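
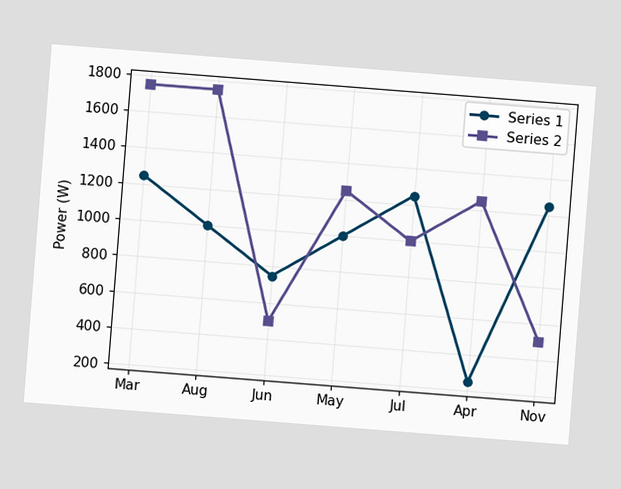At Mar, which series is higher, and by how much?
Series 2, by 500W

The chart is tilted about 4° clockwise. At Mar, Series 2 sits above the other line by 500W.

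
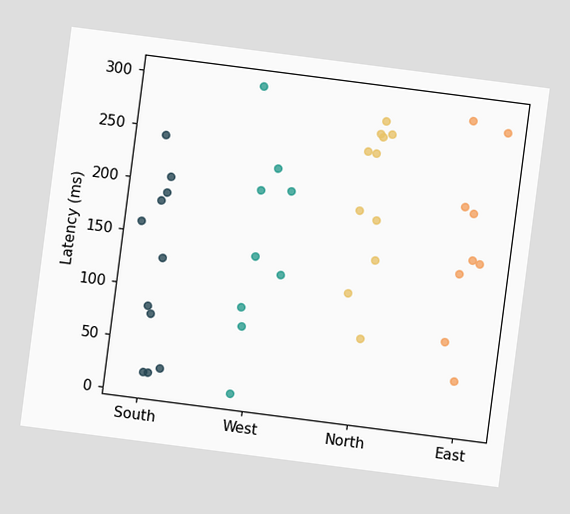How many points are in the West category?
The chart is tilted about 7° clockwise. Counting the markers in the West column gives 9.

9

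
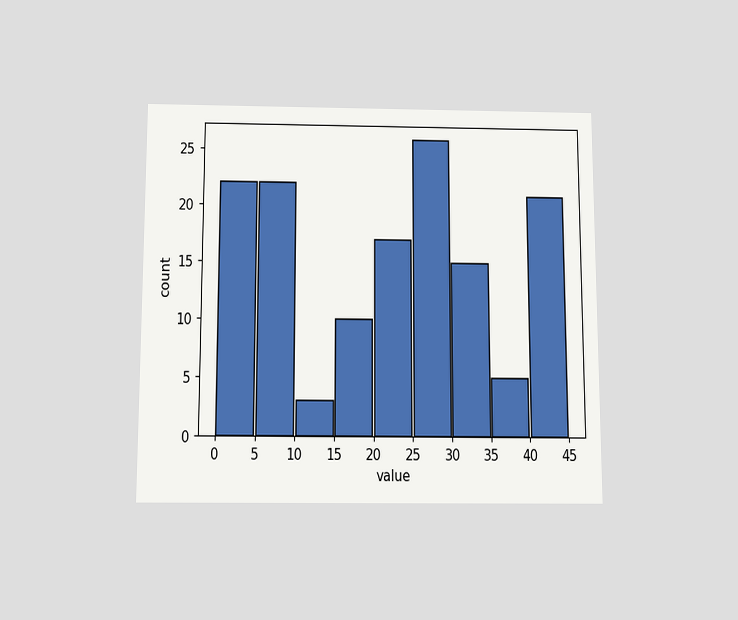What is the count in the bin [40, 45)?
21

The chart is viewed slightly from below. The [40, 45) bin has height 21.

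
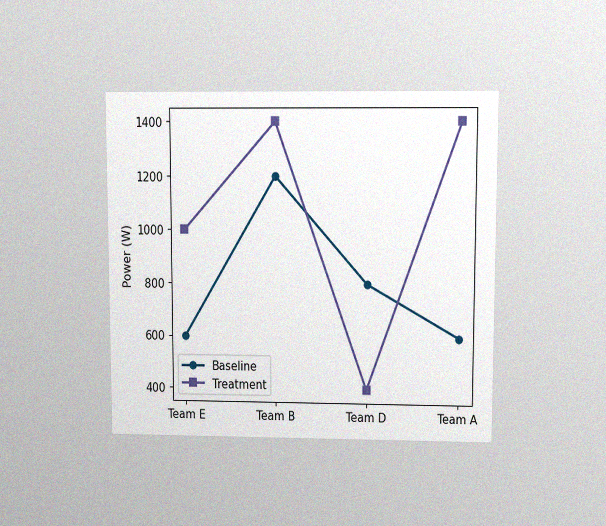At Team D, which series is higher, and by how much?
Baseline, by 400W

The chart is viewed at a slight angle, with some photo noise. At Team D, Baseline sits above the other line by 400W.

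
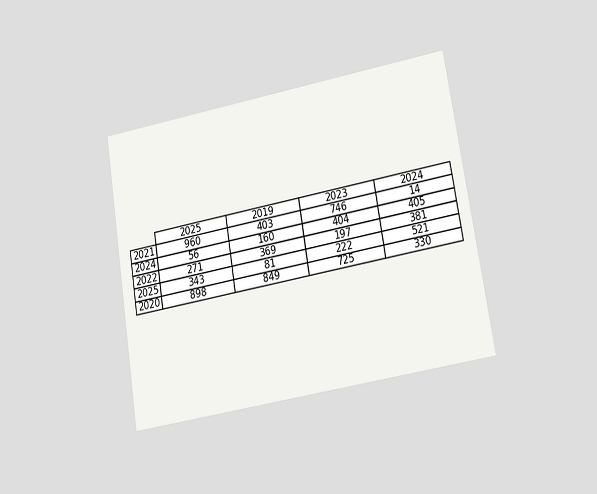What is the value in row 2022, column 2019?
369

The chart is tilted about 9° counter-clockwise and viewed at a slight angle. The (2022, 2019) cell reads 369.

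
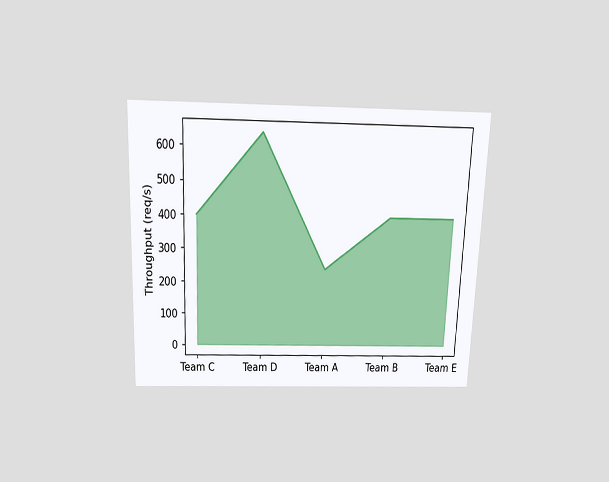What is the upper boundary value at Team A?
The chart is tilted about 2° clockwise and viewed slightly from above. At Team A the upper boundary is at 240req/s.

240req/s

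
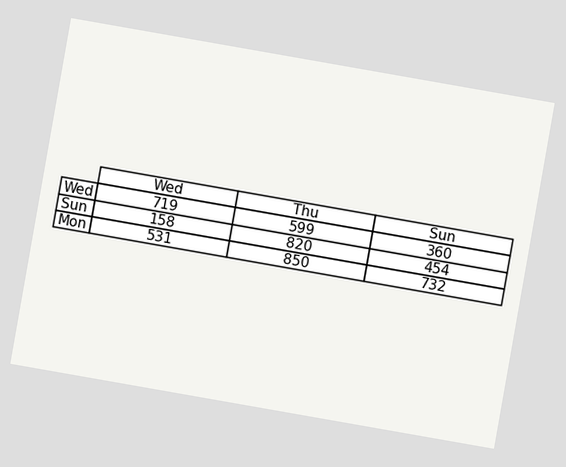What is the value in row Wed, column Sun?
The chart is tilted about 10° clockwise. The (Wed, Sun) cell reads 360.

360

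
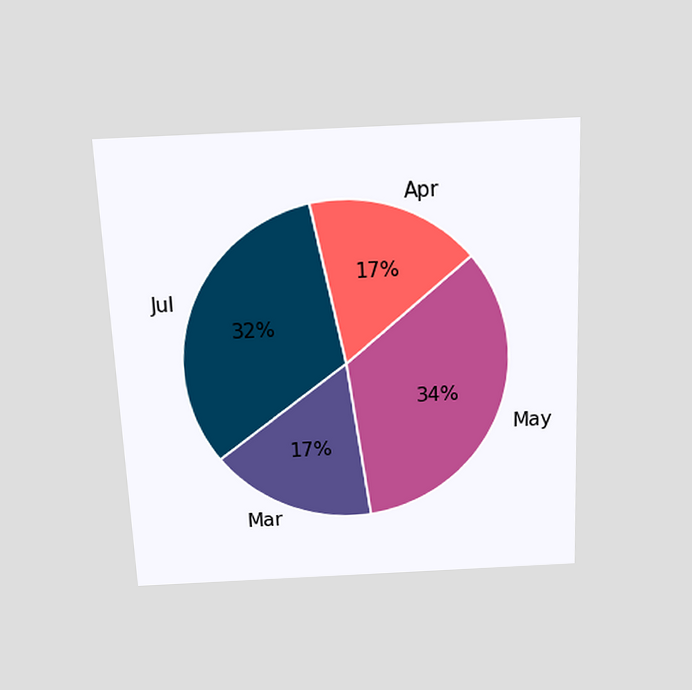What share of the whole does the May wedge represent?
34%

The chart is tilted about 2° counter-clockwise and viewed slightly from above. The May slice takes up 34% of the pie.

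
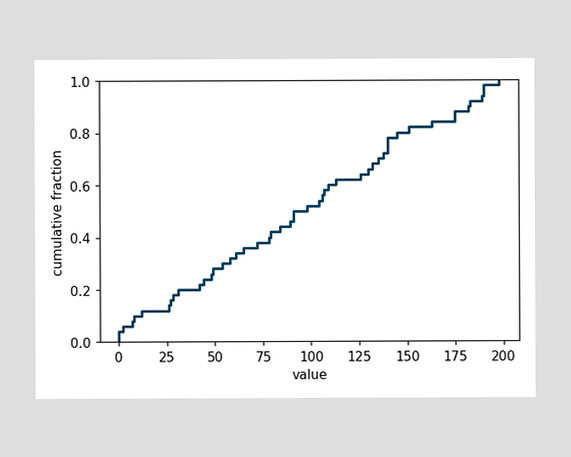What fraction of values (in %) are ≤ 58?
32%

At x=58 the ECDF step is at 32%.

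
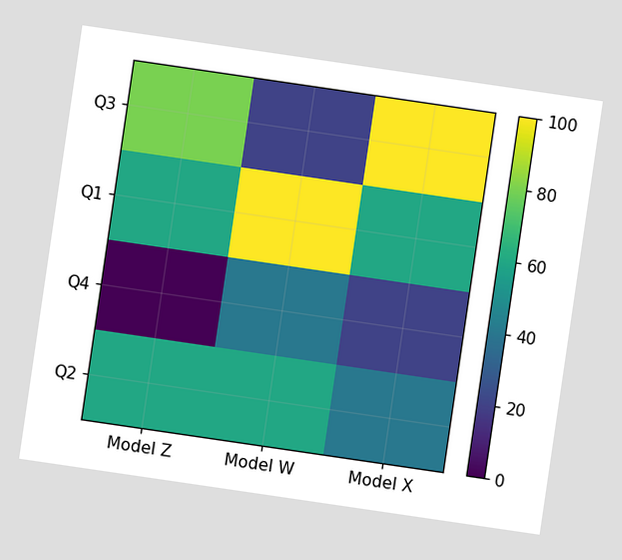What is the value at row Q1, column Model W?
The chart is tilted about 8° clockwise. Matching cell (Q1, Model W) against the colorbar gives 100.

100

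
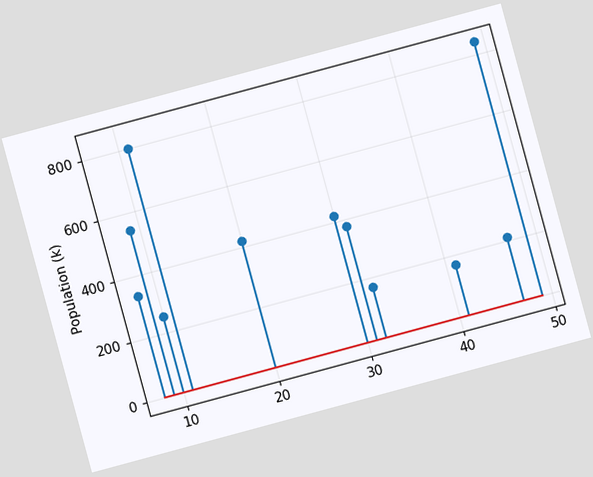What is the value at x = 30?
The chart is tilted about 15° counter-clockwise. The stem at x=30 reaches 420k.

420k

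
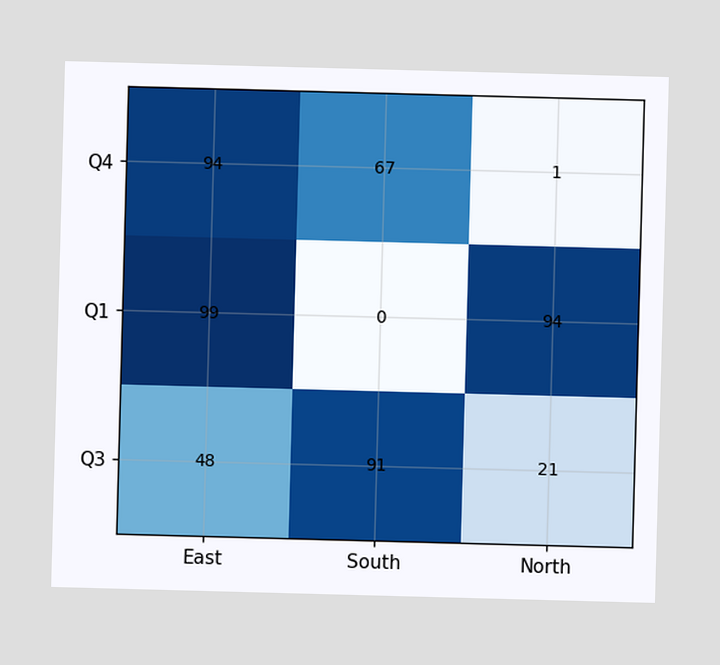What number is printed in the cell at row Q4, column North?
The (Q4, North) cell reads 1.

1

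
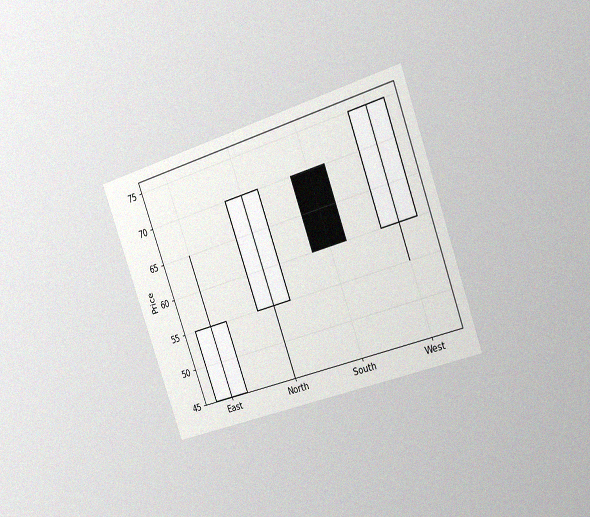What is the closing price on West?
The chart is tilted about 20° counter-clockwise and viewed slightly from the right, with some photo noise. The West candle closes at 75.

75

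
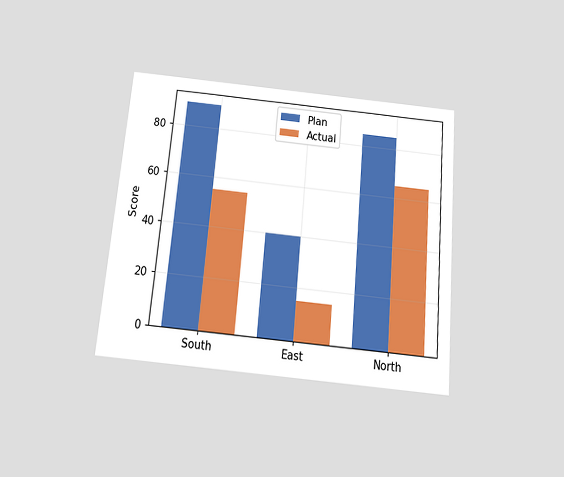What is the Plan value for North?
85

The chart is tilted about 5° clockwise and viewed slightly from below. The Plan bar at North reaches 85 on the y-axis.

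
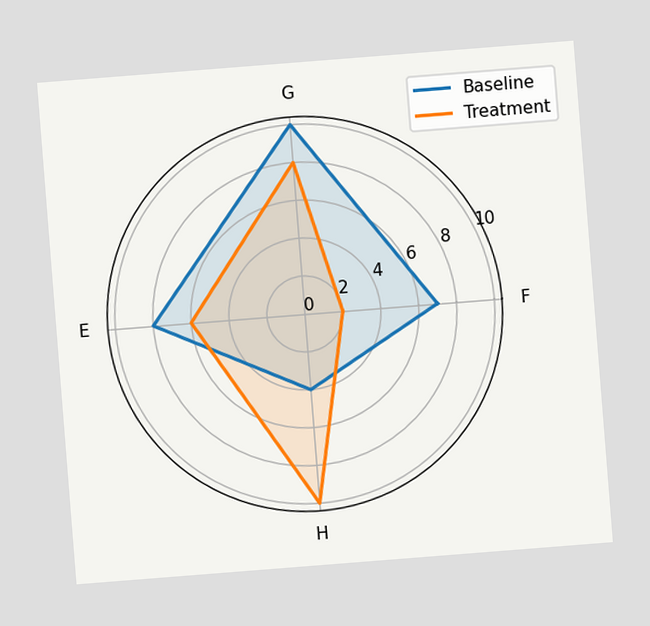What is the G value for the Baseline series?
The chart is tilted about 5° counter-clockwise. On the G axis, Baseline reaches 10.

10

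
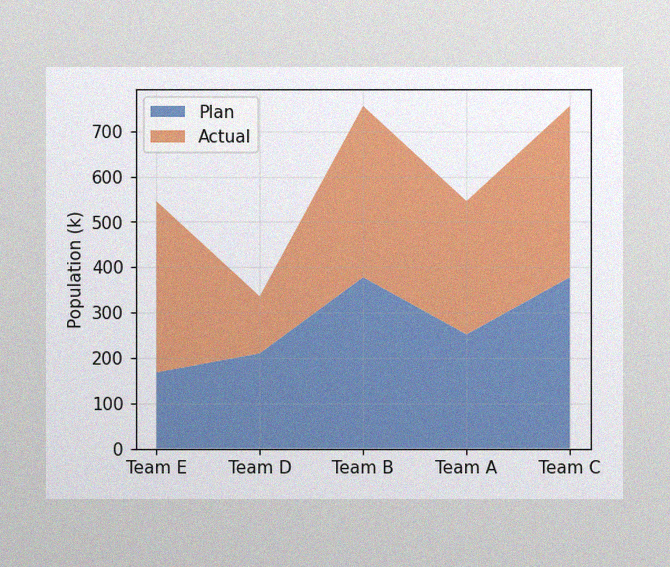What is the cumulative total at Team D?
336k

The image has some photo noise and uneven lighting. The stacked total at Team D reaches 336k.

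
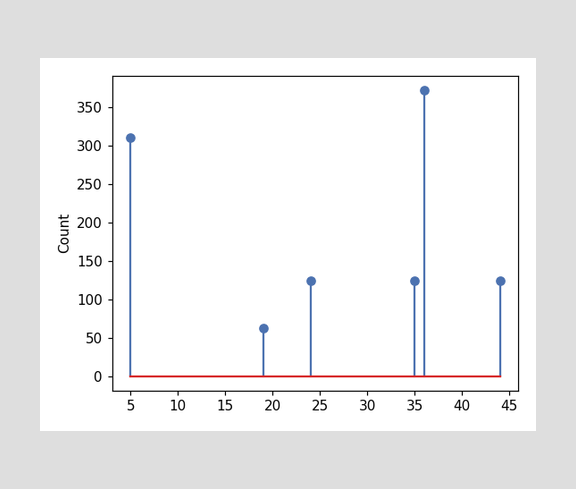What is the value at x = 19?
62

The stem at x=19 reaches 62.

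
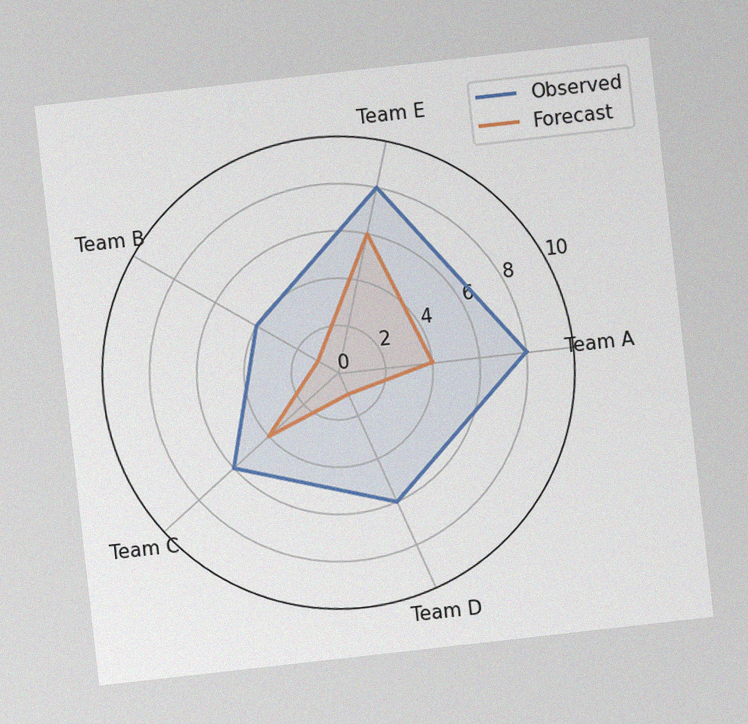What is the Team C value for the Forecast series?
The chart is tilted about 6° counter-clockwise, with some photo noise. On the Team C axis, Forecast reaches 4.

4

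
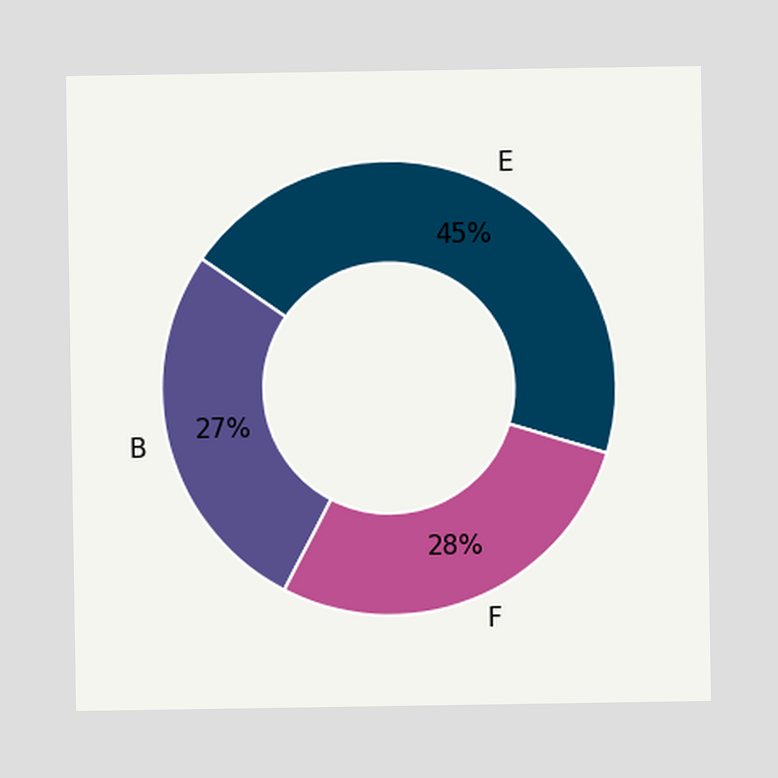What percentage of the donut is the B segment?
The B segment takes up 27% of the ring.

27%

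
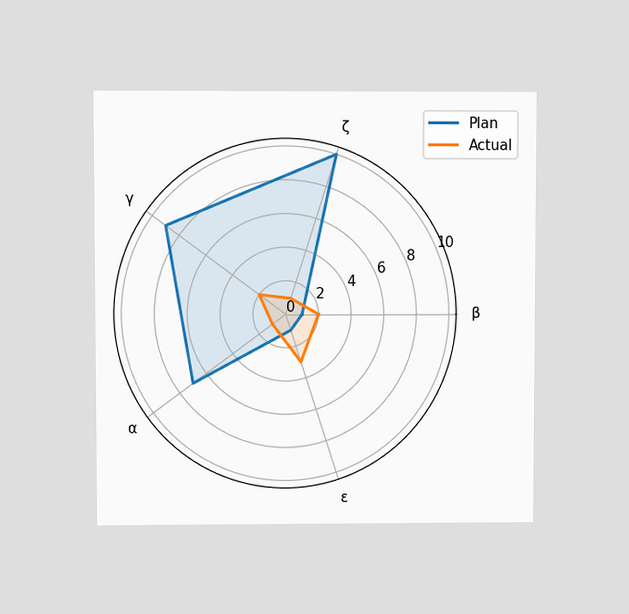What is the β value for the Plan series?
The chart is viewed at a slight angle. On the β axis, Plan reaches 1.

1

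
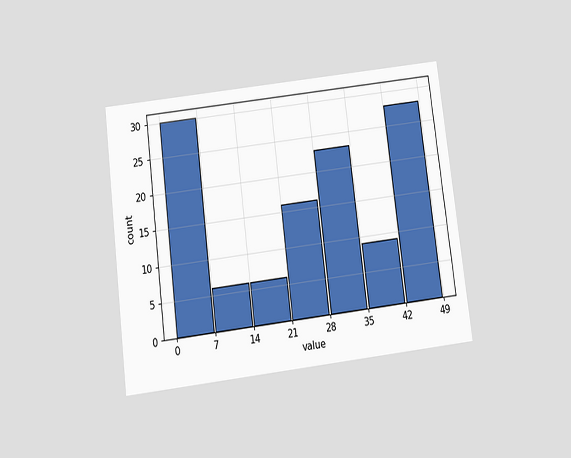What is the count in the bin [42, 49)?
28

The chart is tilted about 7° counter-clockwise and viewed slightly from below. The [42, 49) bin has height 28.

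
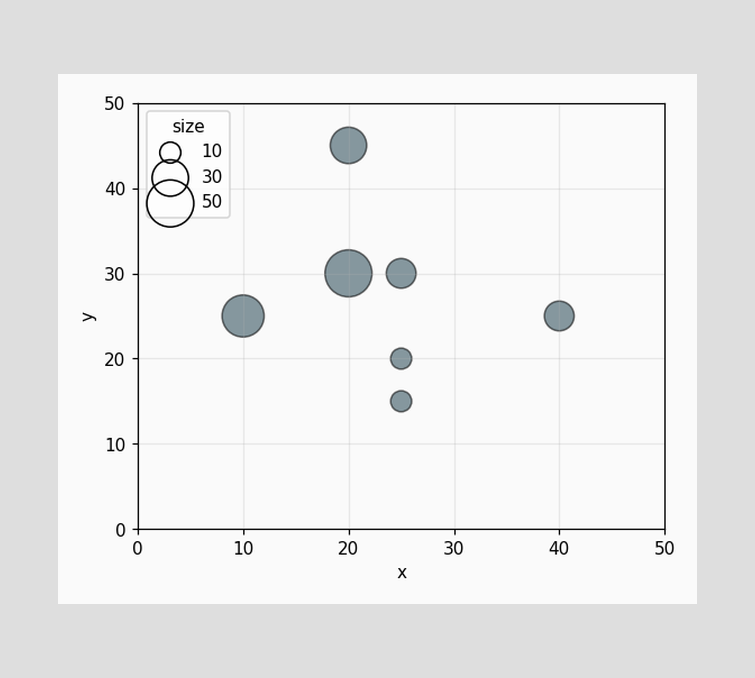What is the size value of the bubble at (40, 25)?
Matching the bubble at (40, 25) against the size legend gives 20.

20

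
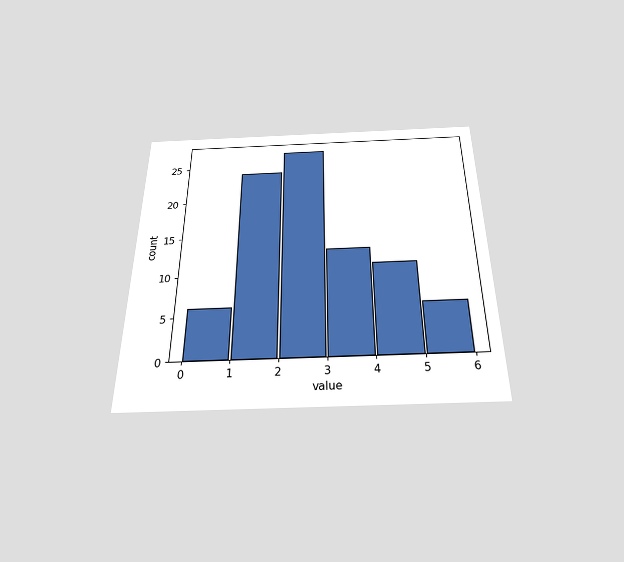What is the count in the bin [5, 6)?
The chart is viewed slightly from below. The [5, 6) bin has height 6.

6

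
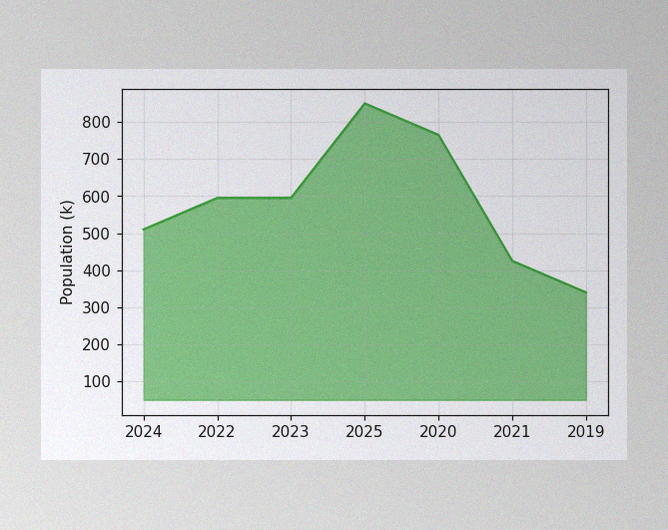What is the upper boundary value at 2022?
The image has some photo noise and uneven lighting. At 2022 the upper boundary is at 595k.

595k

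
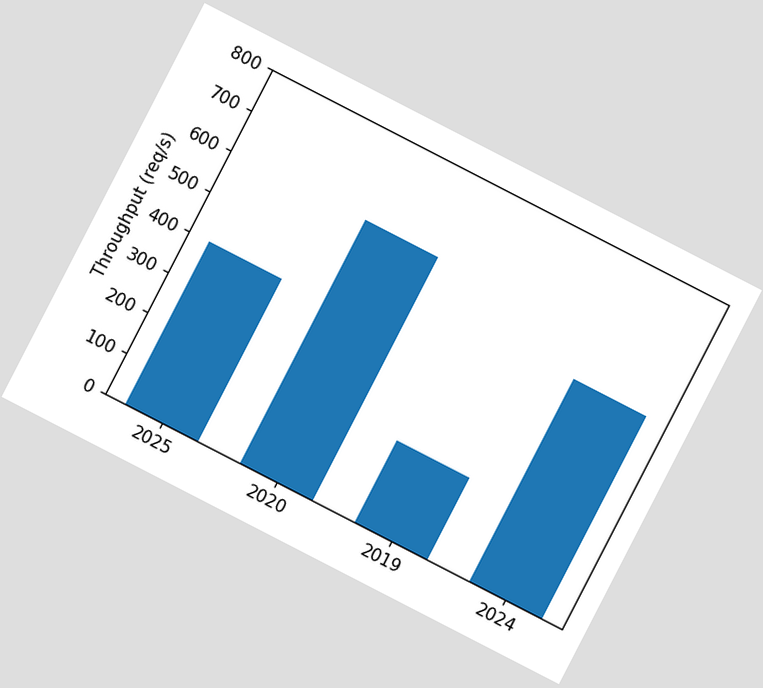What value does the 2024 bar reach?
500req/s

The chart is tilted about 27° clockwise. Reading along the chart's y-axis, the 2024 bar reaches 500req/s.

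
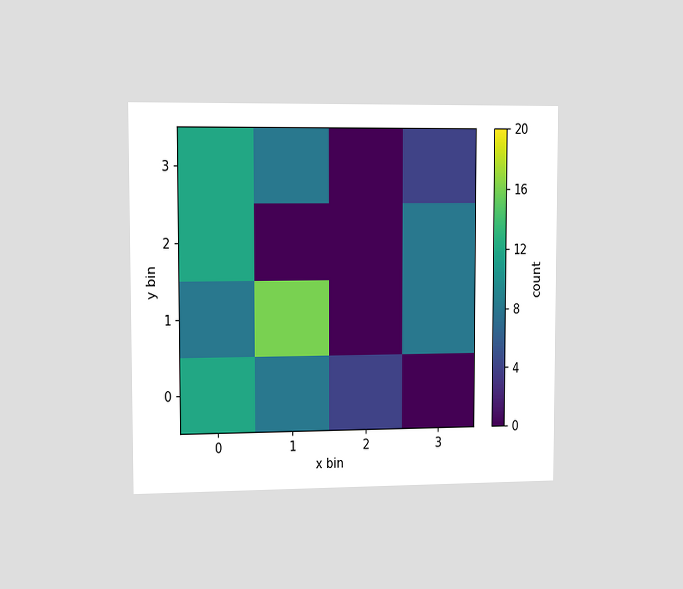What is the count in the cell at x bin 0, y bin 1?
8

The chart is viewed slightly from the left. Matching the cell (0, 1) against the colorbar gives 8.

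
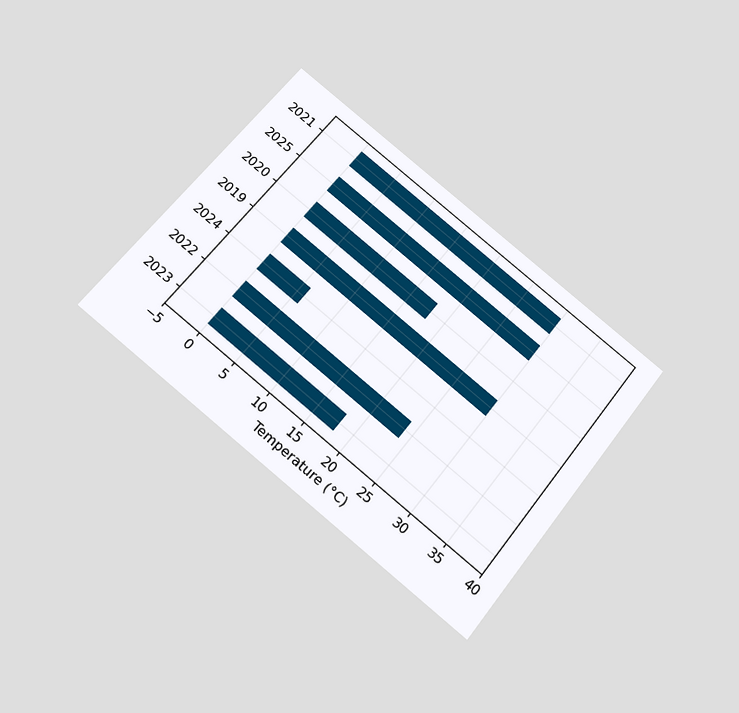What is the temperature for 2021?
The chart is tilted about 38° clockwise and viewed slightly from below. Reading along the chart's x-axis, the 2021 bar reaches 30°C.

30°C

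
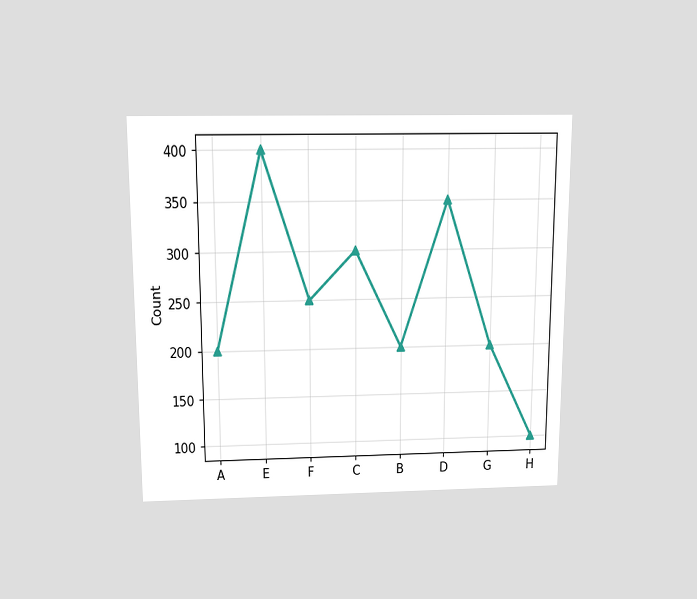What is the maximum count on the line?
400

The chart is viewed slightly from above. The highest point is at E, and reading across to the y-axis gives 400.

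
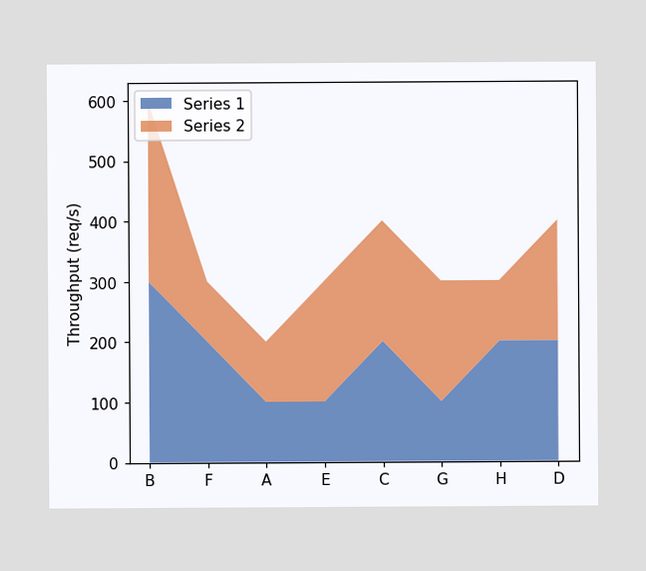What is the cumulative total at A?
The stacked total at A reaches 200req/s.

200req/s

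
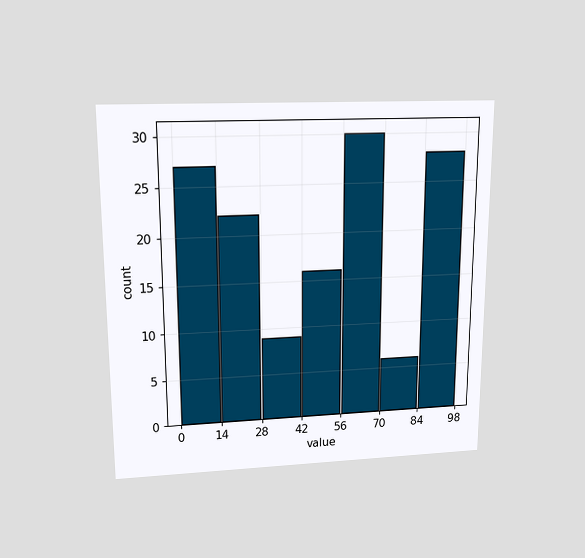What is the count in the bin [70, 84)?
6

The chart is viewed slightly from above. The [70, 84) bin has height 6.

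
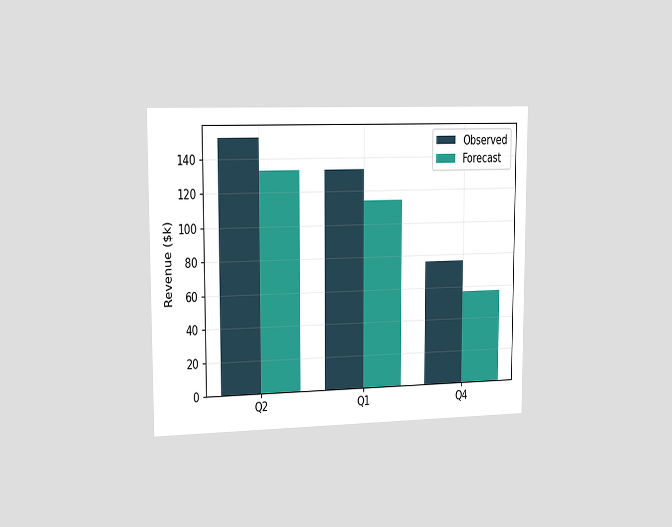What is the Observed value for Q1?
The chart is viewed slightly from the left. The Observed bar at Q1 reaches $133k on the y-axis.

$133k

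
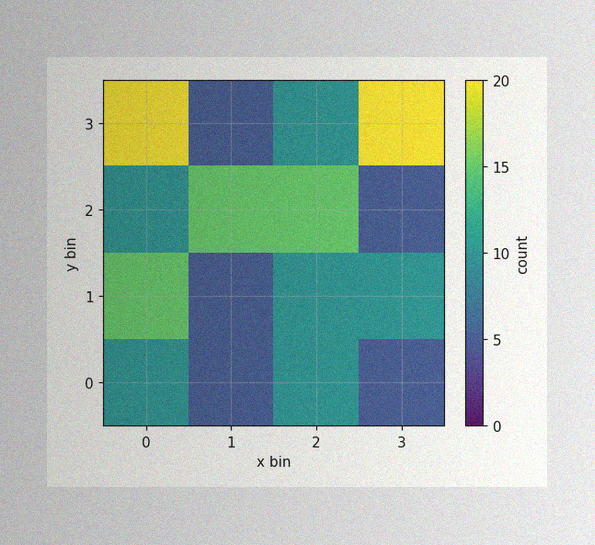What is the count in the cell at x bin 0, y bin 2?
The image has some photo noise and uneven lighting. Matching the cell (0, 2) against the colorbar gives 10.

10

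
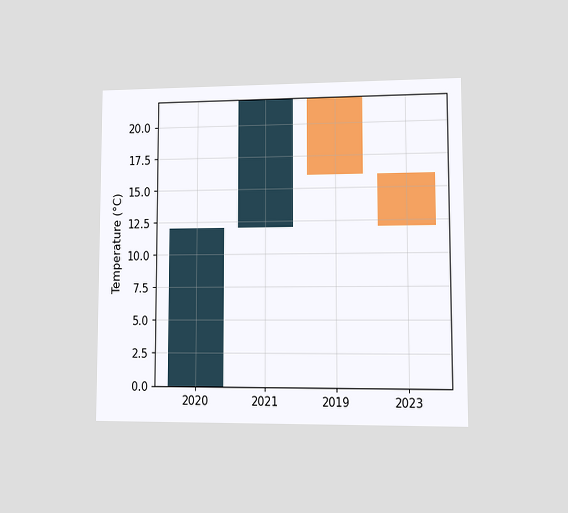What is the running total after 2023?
12°C

The chart is viewed at a slight angle. After 2023 the running total reaches 12°C.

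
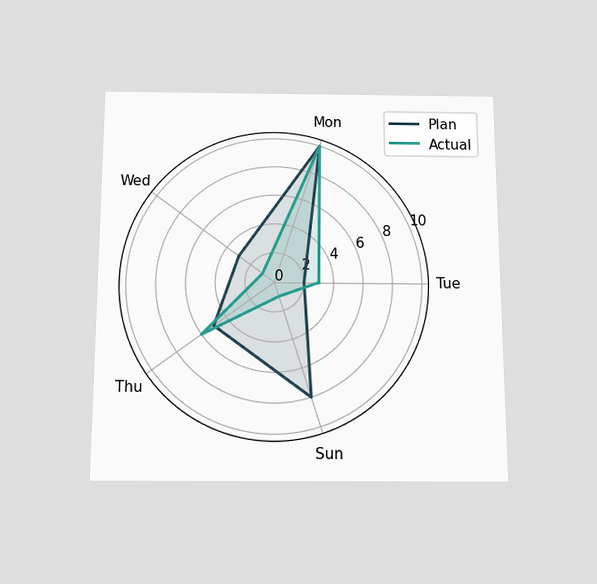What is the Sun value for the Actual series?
The chart is viewed slightly from below. On the Sun axis, Actual reaches 1.

1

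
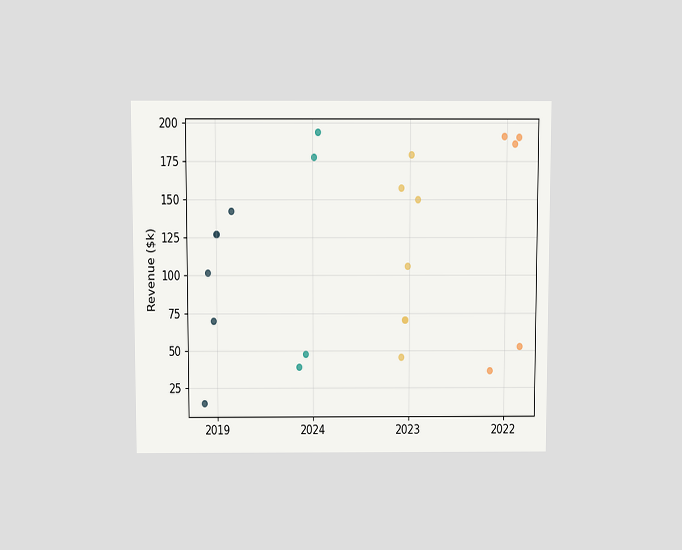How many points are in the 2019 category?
6

The chart is viewed slightly from above. Counting the markers in the 2019 column gives 6.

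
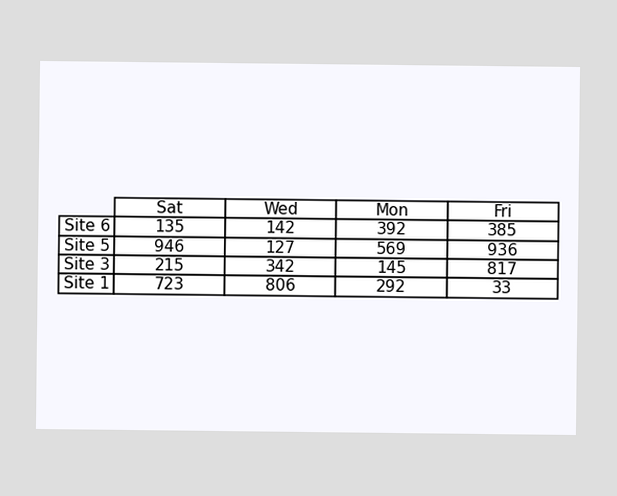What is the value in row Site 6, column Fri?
385

The (Site 6, Fri) cell reads 385.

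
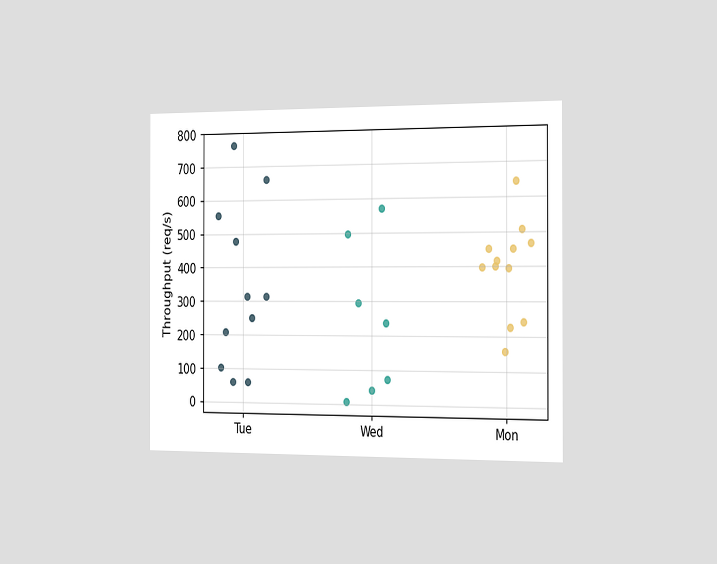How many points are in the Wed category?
The chart is viewed slightly from the right. Counting the markers in the Wed column gives 7.

7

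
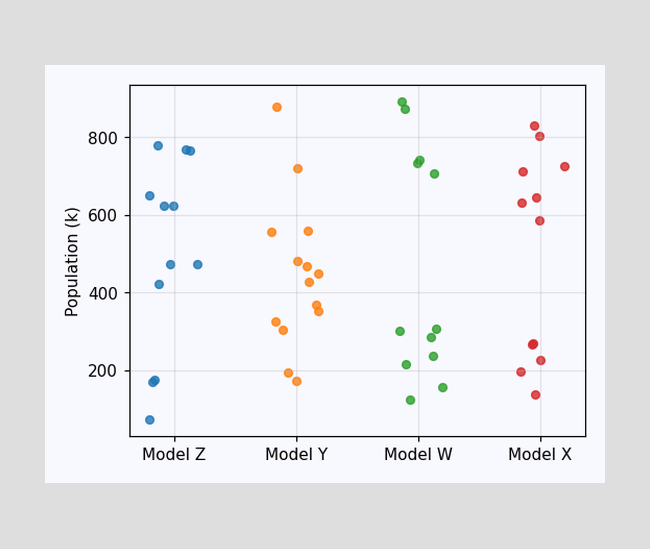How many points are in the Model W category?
Counting the markers in the Model W column gives 12.

12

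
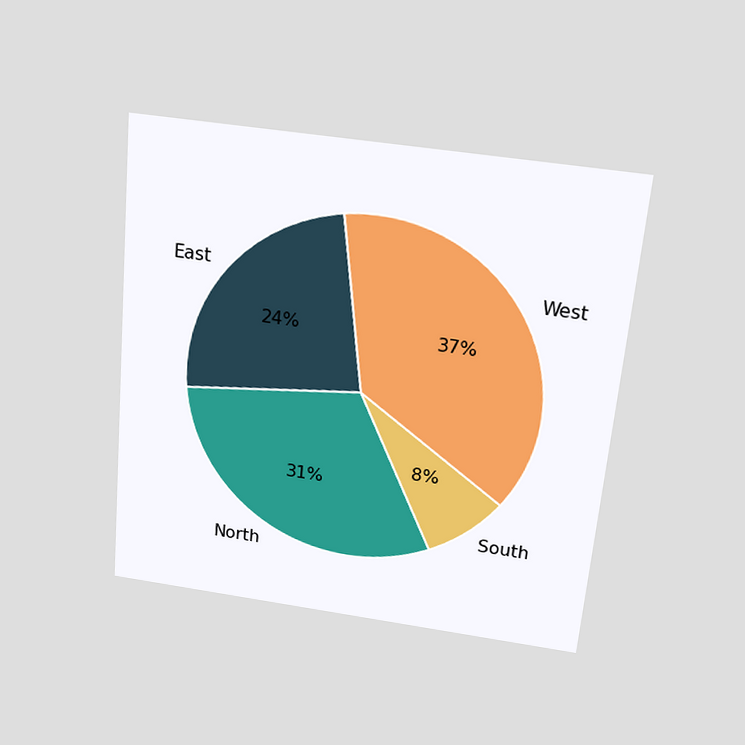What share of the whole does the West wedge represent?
The chart is tilted about 5° clockwise and viewed slightly from above. The West slice takes up 37% of the pie.

37%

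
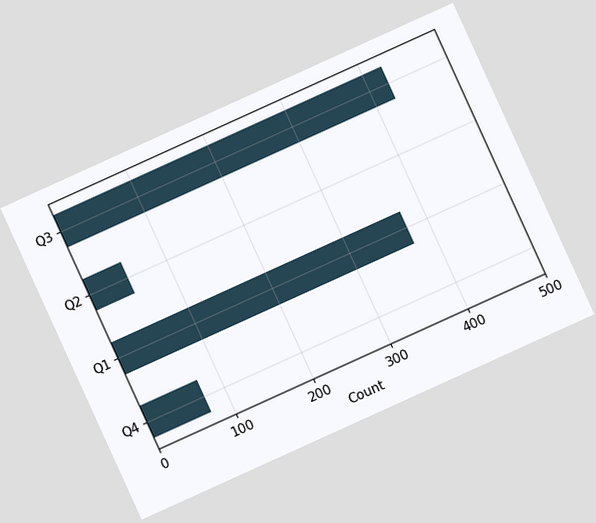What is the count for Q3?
425

The chart is tilted about 24° counter-clockwise. Reading along the chart's x-axis, the Q3 bar reaches 425.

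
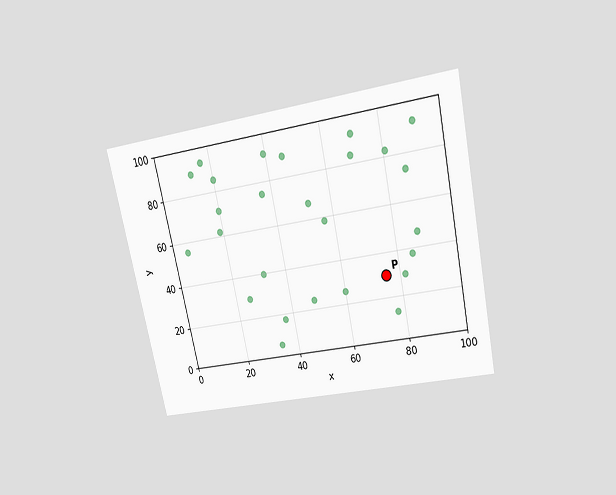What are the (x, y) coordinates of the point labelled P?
The chart is tilted about 12° counter-clockwise and viewed slightly from above. Following the gridlines from P to each axis, P sits at (75, 30).

(75, 30)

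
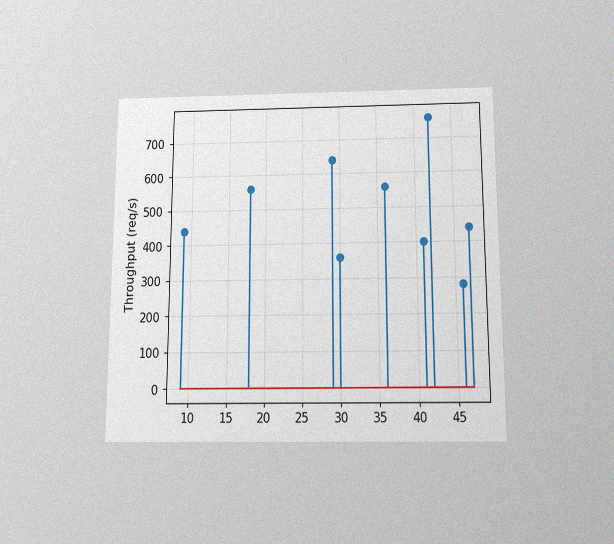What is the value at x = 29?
The chart is viewed slightly from below, with some photo noise. The stem at x=29 reaches 640req/s.

640req/s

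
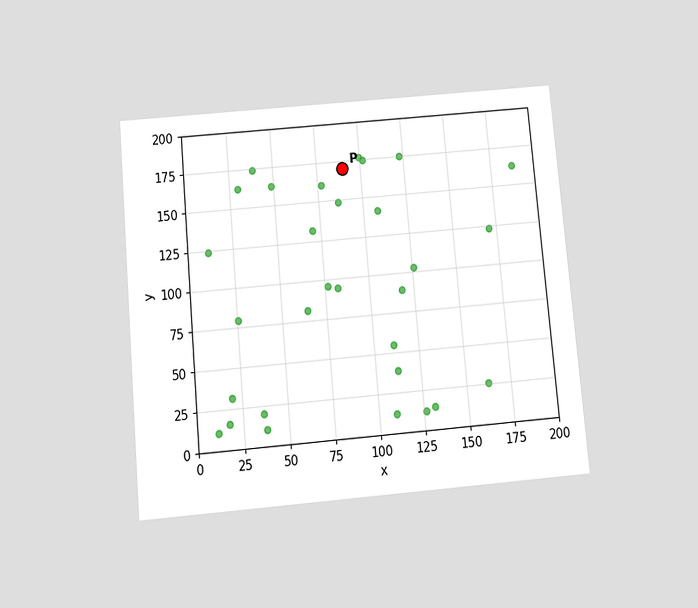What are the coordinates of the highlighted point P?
(90, 170)

The chart is tilted about 5° counter-clockwise and viewed slightly from below. Following the gridlines from P to each axis, P sits at (90, 170).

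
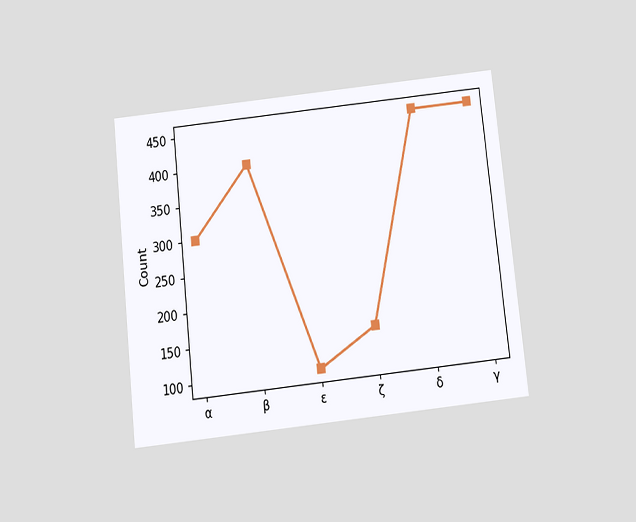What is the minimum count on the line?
The chart is tilted about 6° counter-clockwise and viewed slightly from below. The lowest point is at ε, and reading across to the y-axis gives 100.

100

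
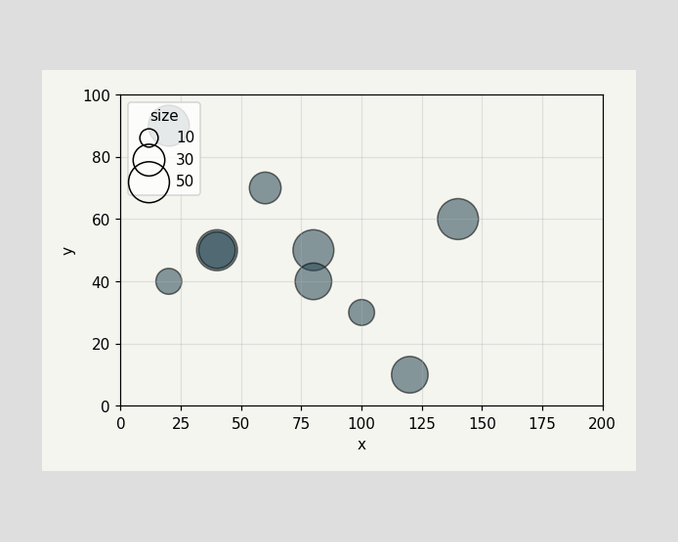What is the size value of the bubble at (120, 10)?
40

Matching the bubble at (120, 10) against the size legend gives 40.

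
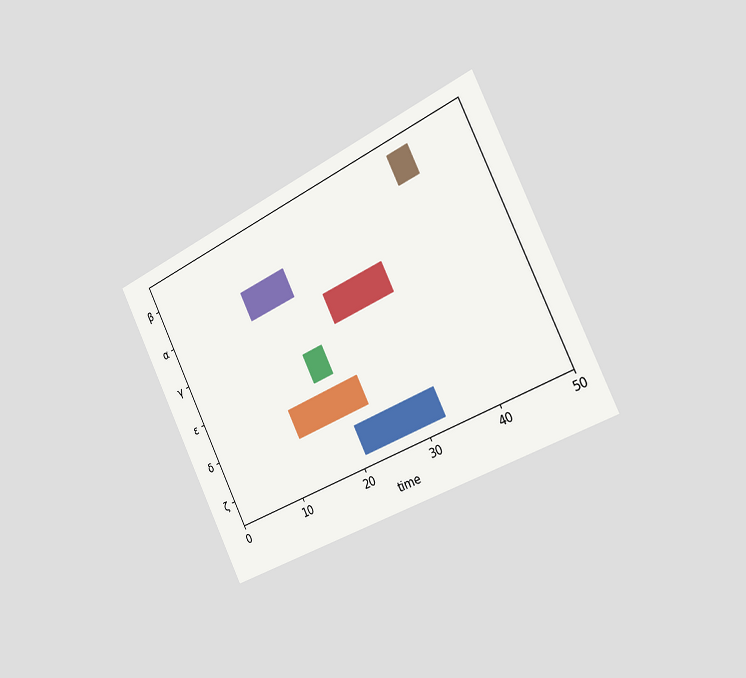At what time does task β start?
The chart is tilted about 26° counter-clockwise and viewed slightly from the right. The β bar begins at t=39.

39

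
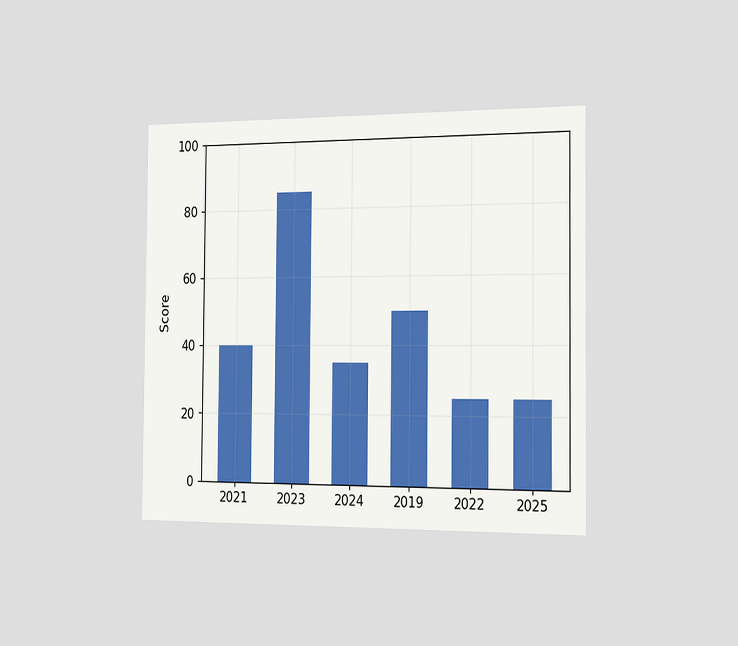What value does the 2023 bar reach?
The chart is viewed slightly from the right. Reading along the chart's y-axis, the 2023 bar reaches 85.

85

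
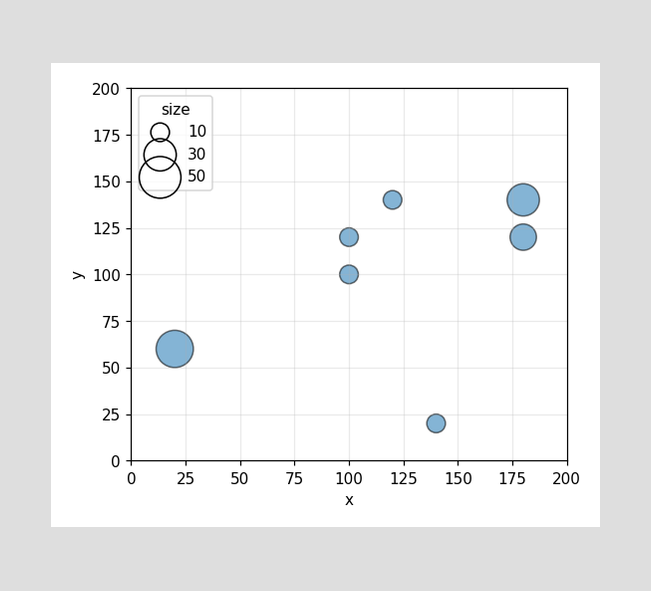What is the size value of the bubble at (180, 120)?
20

Matching the bubble at (180, 120) against the size legend gives 20.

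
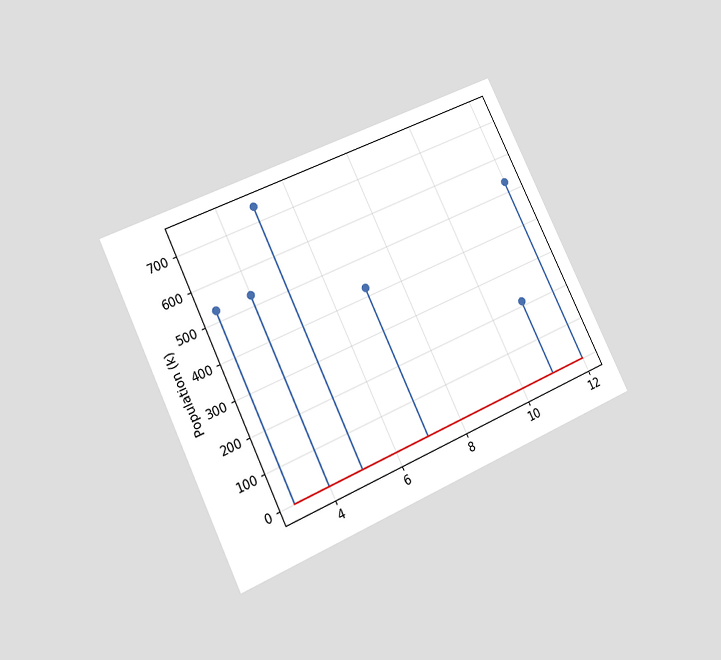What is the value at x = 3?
The chart is tilted about 25° counter-clockwise and viewed at a slight angle. The stem at x=3 reaches 530k.

530k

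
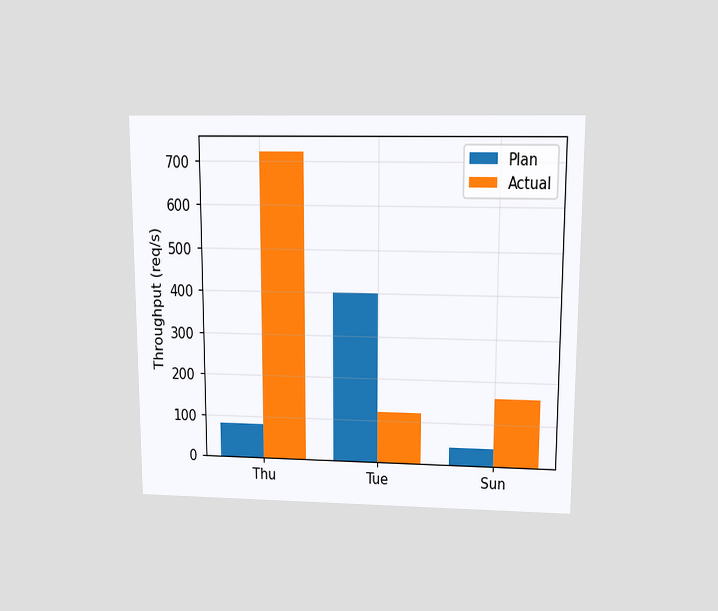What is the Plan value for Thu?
80req/s

The chart is viewed slightly from above. The Plan bar at Thu reaches 80req/s on the y-axis.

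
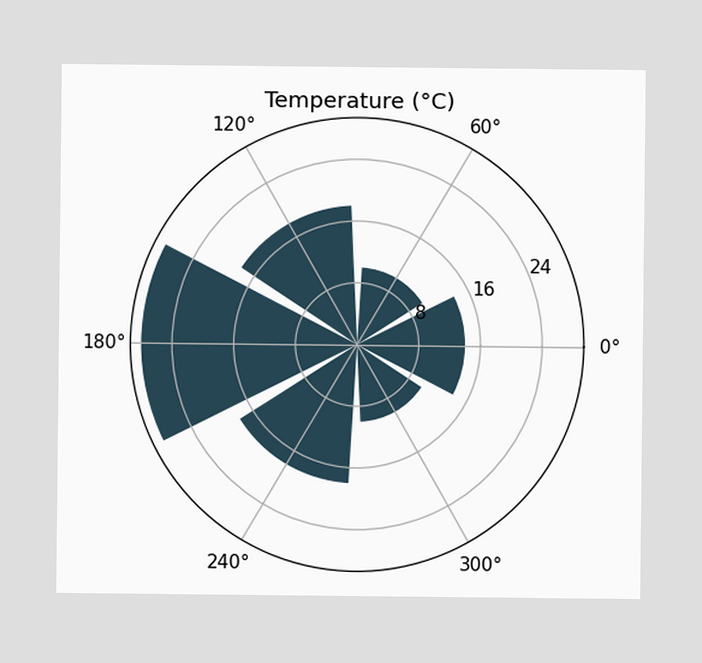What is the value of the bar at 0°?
The bar at 0° reaches 14°C on the radial axis.

14°C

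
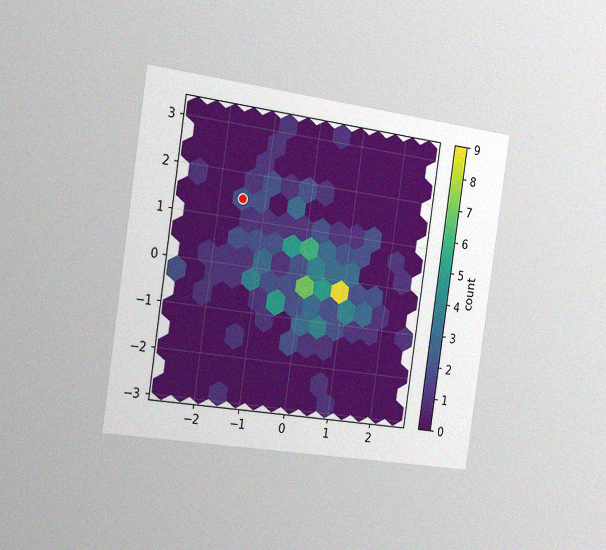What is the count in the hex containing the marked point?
2

The chart is tilted about 8° clockwise and viewed slightly from the left, with some photo noise. The marked hex reads 2 on the colorbar.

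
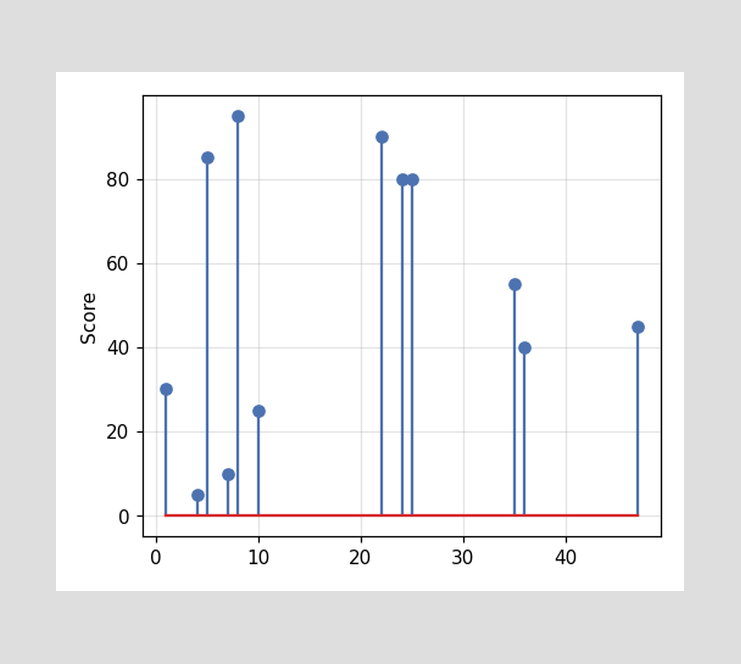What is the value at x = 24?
The stem at x=24 reaches 80.

80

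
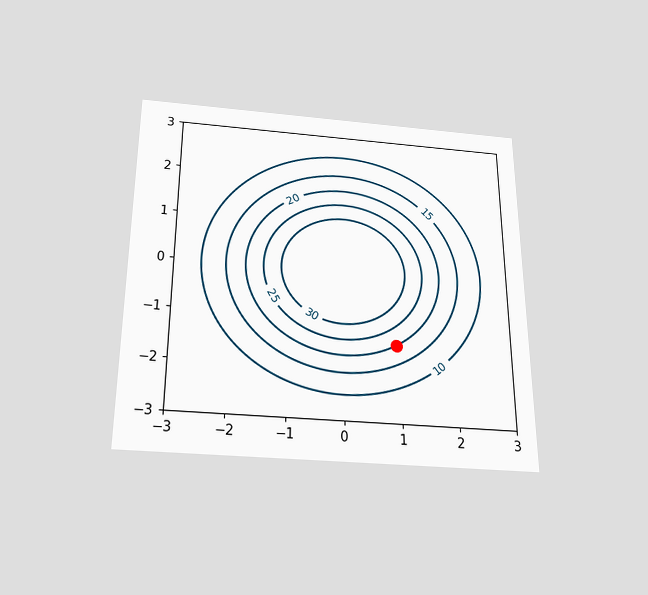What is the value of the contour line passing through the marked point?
20

The chart is viewed slightly from below. The marked point sits on the contour labelled 20.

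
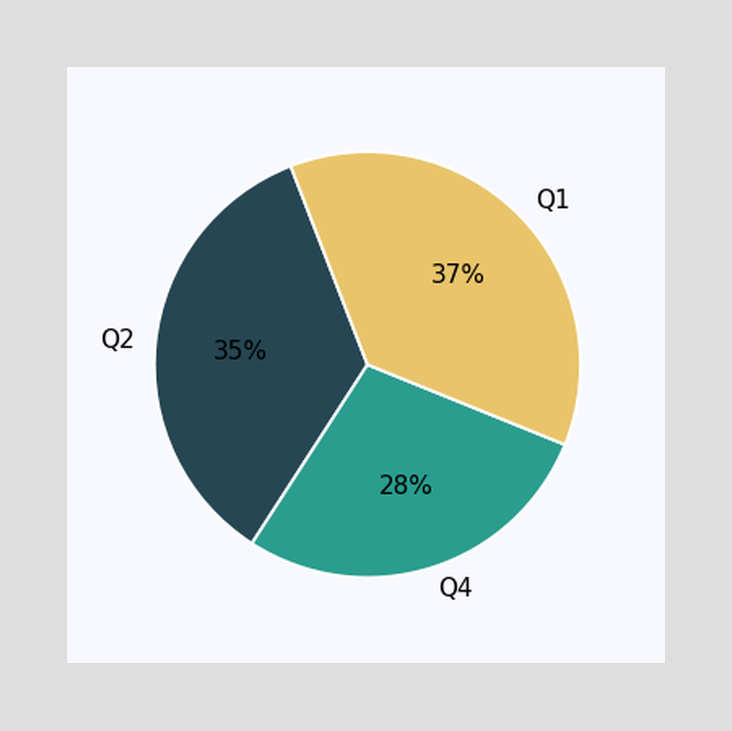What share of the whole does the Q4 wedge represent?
The Q4 slice takes up 28% of the pie.

28%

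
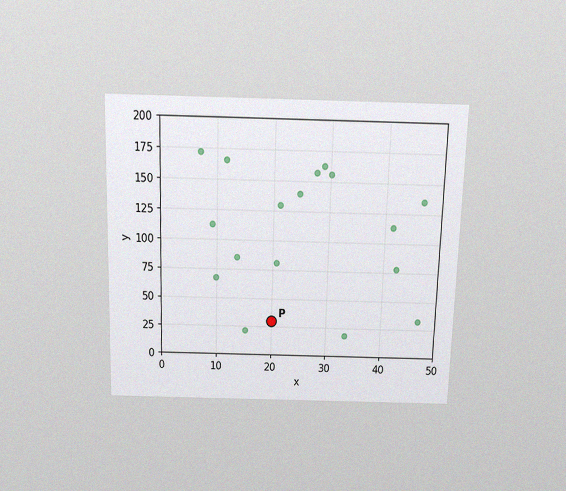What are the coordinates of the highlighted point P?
The chart is viewed slightly from above, with some photo noise. Following the gridlines from P to each axis, P sits at (20, 30).

(20, 30)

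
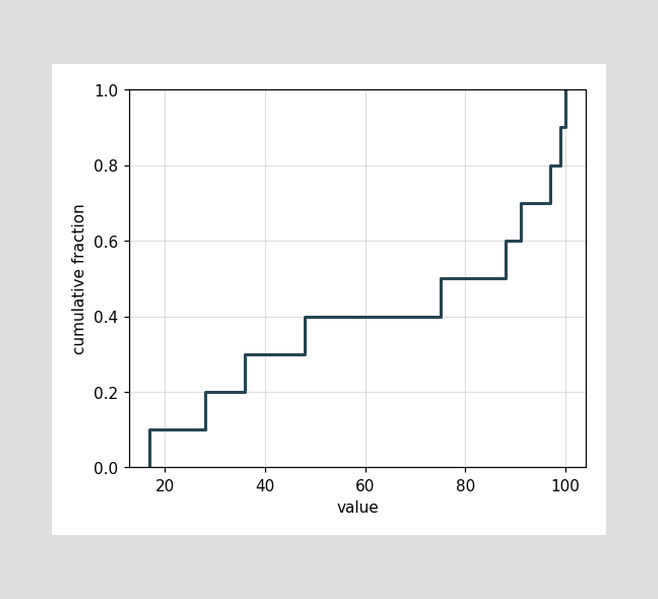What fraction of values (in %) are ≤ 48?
40%

At x=48 the ECDF step is at 40%.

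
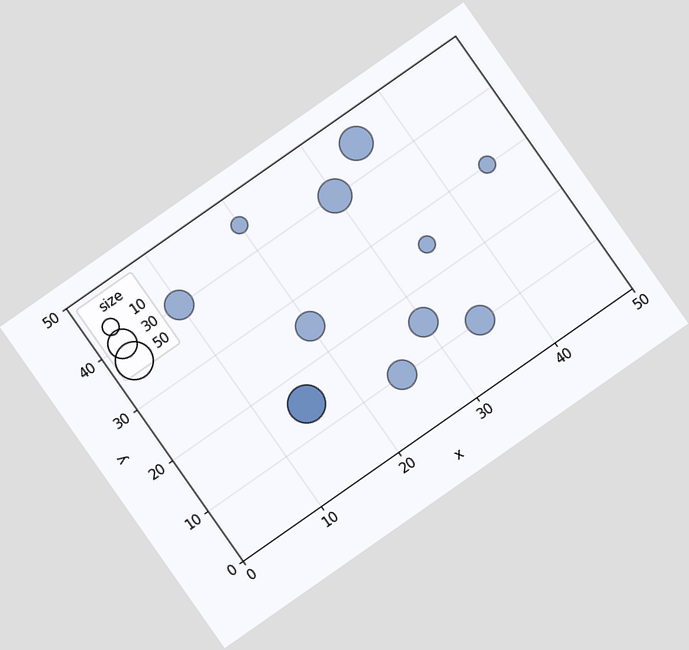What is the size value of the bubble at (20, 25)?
The chart is tilted about 35° counter-clockwise. Matching the bubble at (20, 25) against the size legend gives 30.

30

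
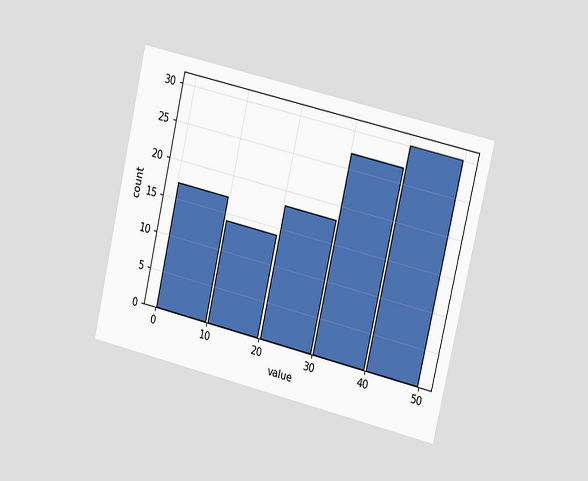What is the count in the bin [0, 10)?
The chart is tilted about 13° clockwise and viewed slightly from the right. The [0, 10) bin has height 17.

17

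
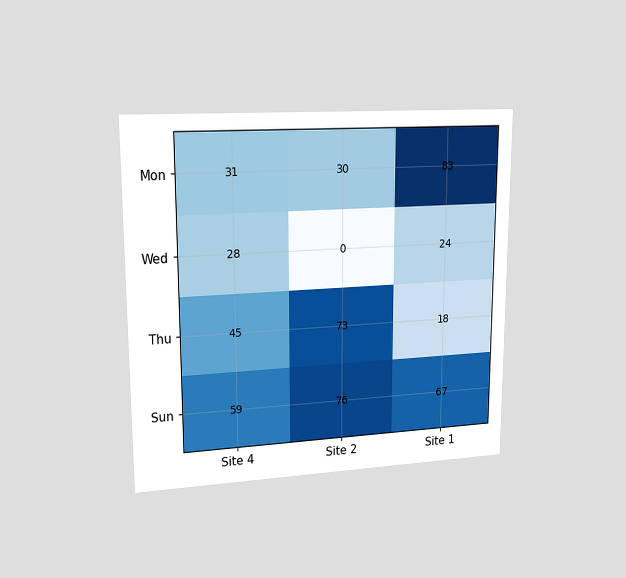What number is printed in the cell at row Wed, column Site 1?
24

The chart is viewed at a slight angle. The (Wed, Site 1) cell reads 24.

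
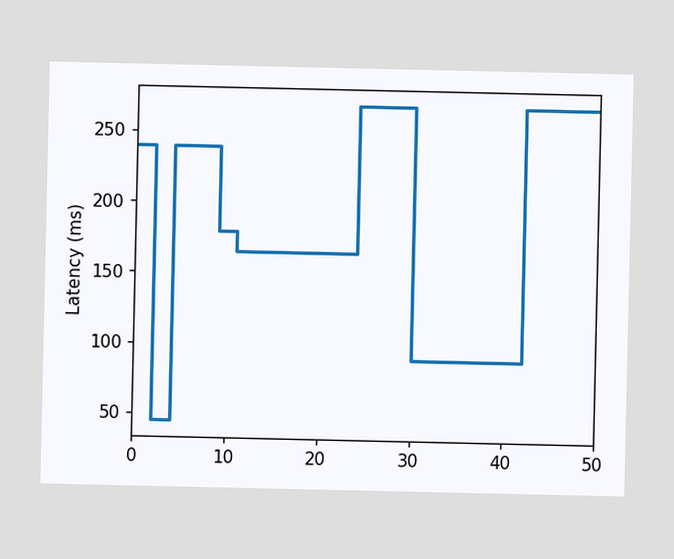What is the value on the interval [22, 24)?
165ms

On [22, 24) the step sits at 165ms.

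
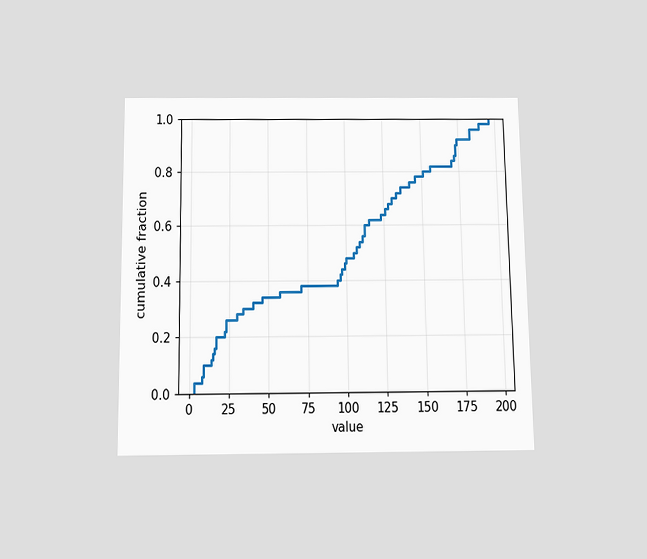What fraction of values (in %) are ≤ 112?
60%

The chart is viewed slightly from below. At x=112 the ECDF step is at 60%.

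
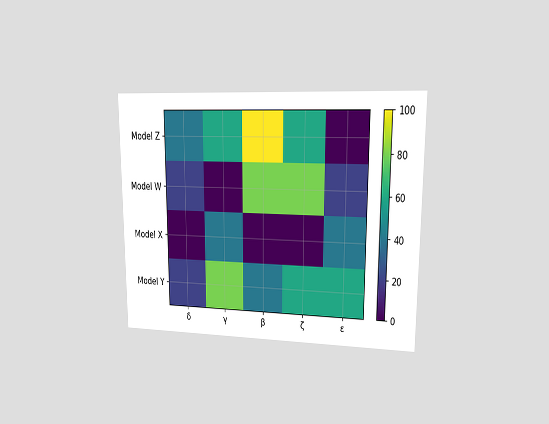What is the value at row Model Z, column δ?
The chart is viewed at a slight angle. Matching cell (Model Z, δ) against the colorbar gives 40.

40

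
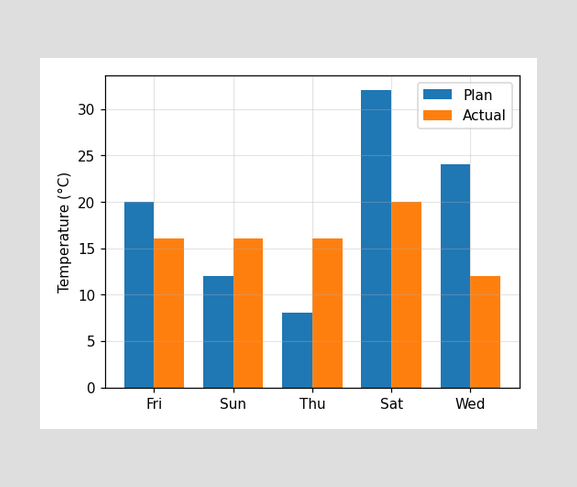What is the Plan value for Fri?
20°C

The Plan bar at Fri reaches 20°C on the y-axis.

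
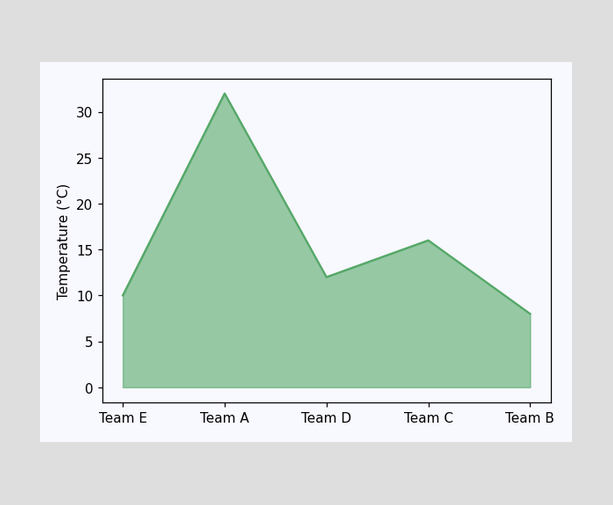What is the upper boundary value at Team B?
8°C

At Team B the upper boundary is at 8°C.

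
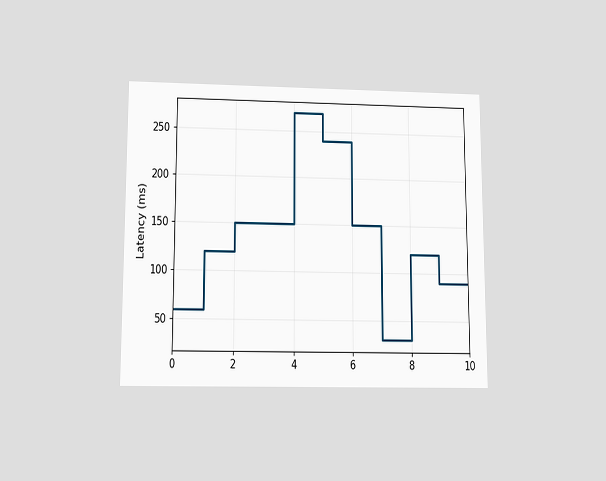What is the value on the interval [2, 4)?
150ms

The chart is viewed slightly from below. On [2, 4) the step sits at 150ms.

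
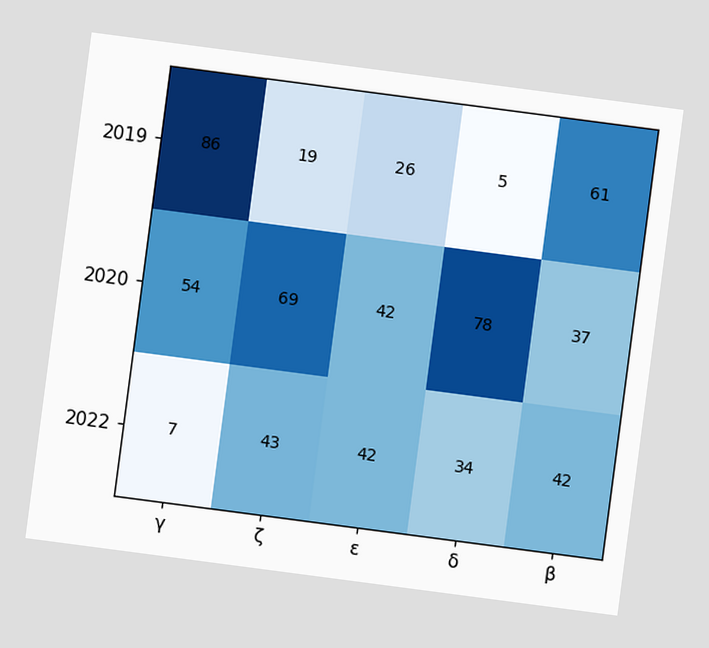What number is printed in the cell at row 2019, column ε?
The chart is tilted about 7° clockwise. The (2019, ε) cell reads 26.

26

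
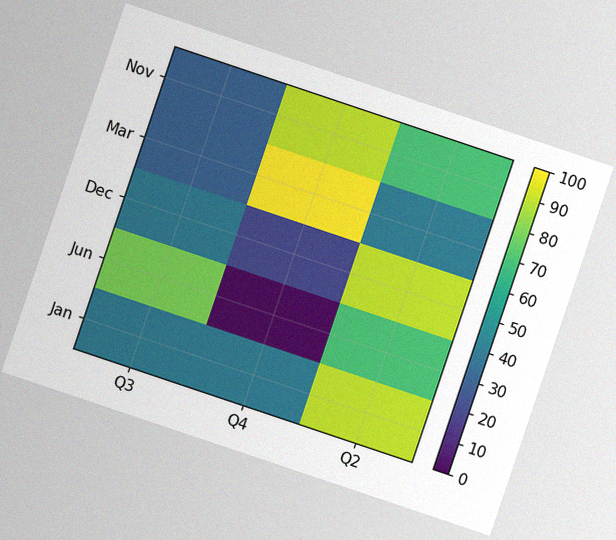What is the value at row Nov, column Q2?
The chart is tilted about 19° clockwise, with some photo noise. Matching cell (Nov, Q2) against the colorbar gives 70.

70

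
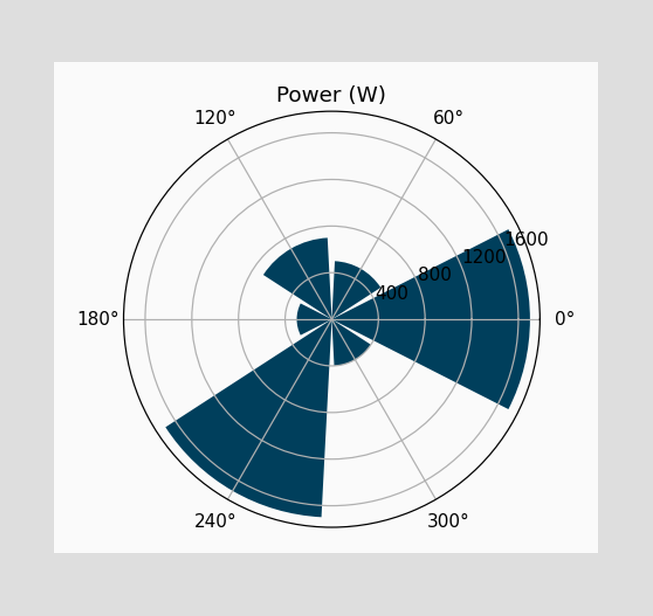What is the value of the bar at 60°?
The bar at 60° reaches 500W on the radial axis.

500W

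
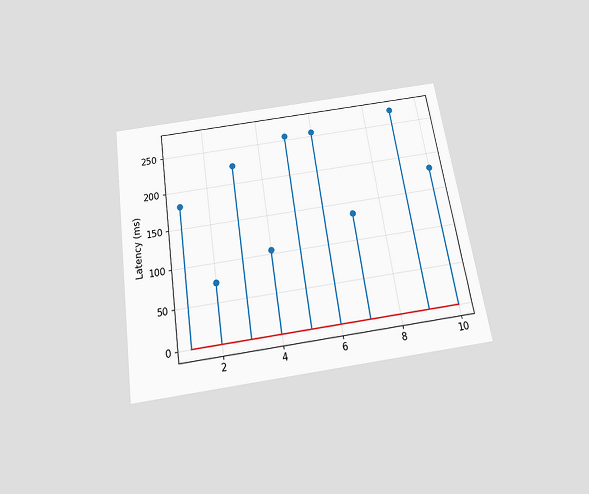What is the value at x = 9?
270ms

The chart is tilted about 9° counter-clockwise and viewed slightly from below. The stem at x=9 reaches 270ms.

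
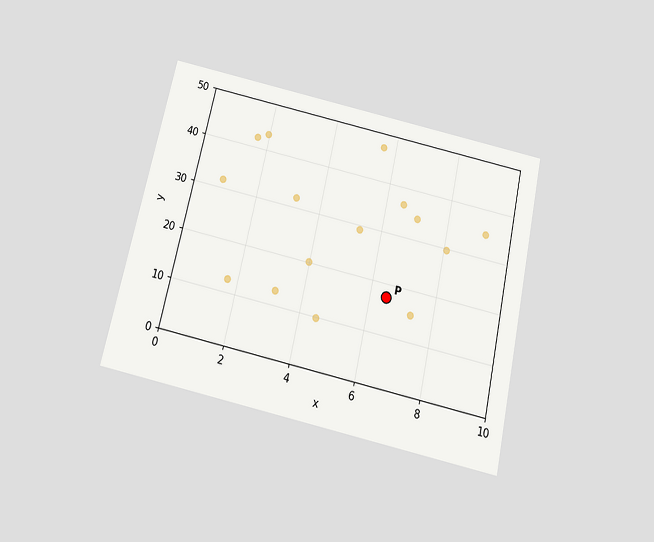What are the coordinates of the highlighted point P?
The chart is tilted about 12° clockwise and viewed slightly from below. Following the gridlines from P to each axis, P sits at (6.5, 17.5).

(6.5, 17.5)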